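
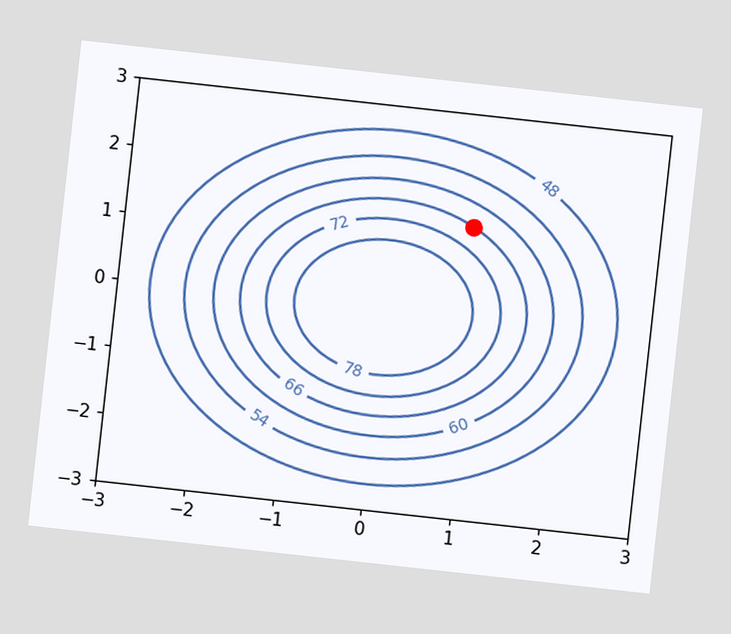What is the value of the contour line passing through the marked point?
66

The chart is tilted about 6° clockwise. The marked point sits on the contour labelled 66.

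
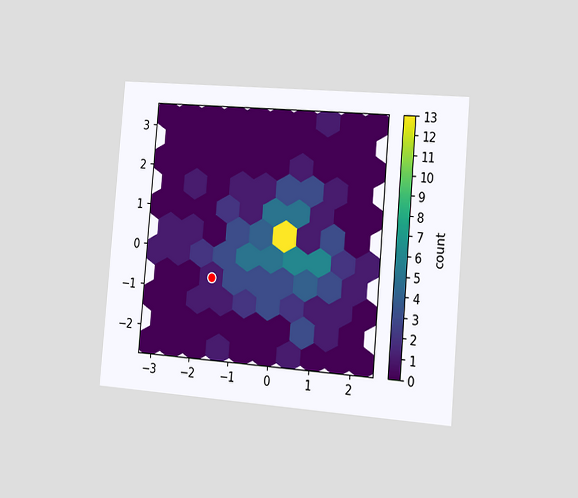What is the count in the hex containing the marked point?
The chart is tilted about 5° clockwise and viewed slightly from the right. The marked hex reads 1 on the colorbar.

1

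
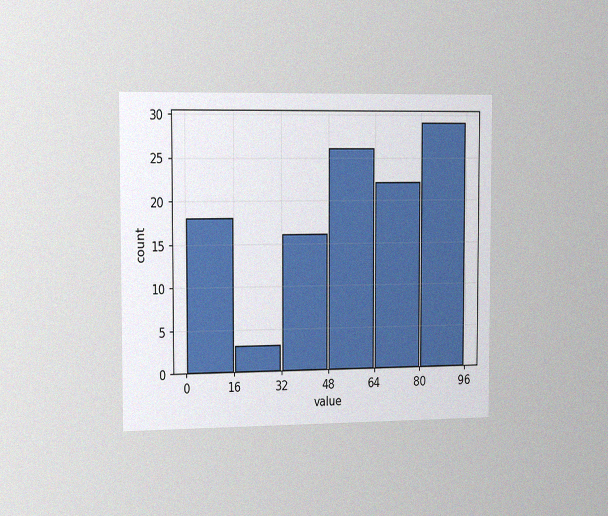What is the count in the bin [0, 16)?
18

The chart is viewed slightly from the left, with some photo noise. The [0, 16) bin has height 18.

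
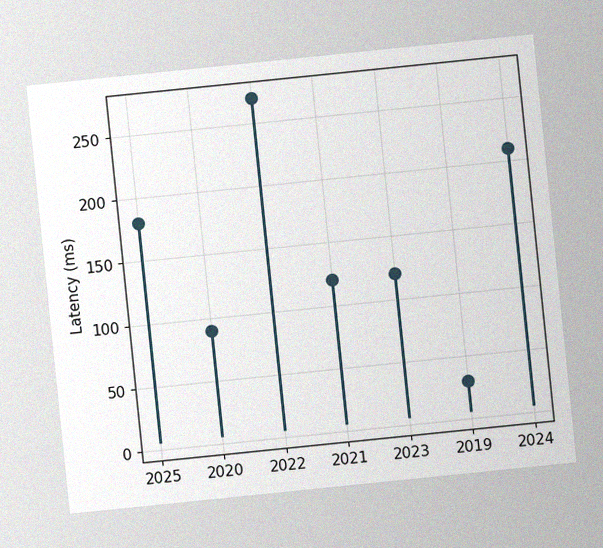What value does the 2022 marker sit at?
270ms

The chart is tilted about 6° counter-clockwise, with some photo noise. The 2022 marker sits at 270ms.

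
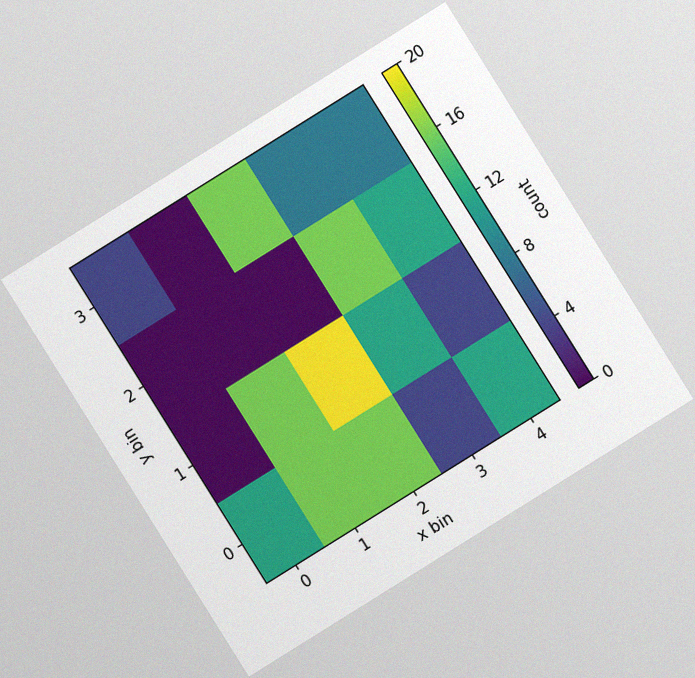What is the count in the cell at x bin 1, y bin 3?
0

The chart is tilted about 32° counter-clockwise, with some photo noise. Matching the cell (1, 3) against the colorbar gives 0.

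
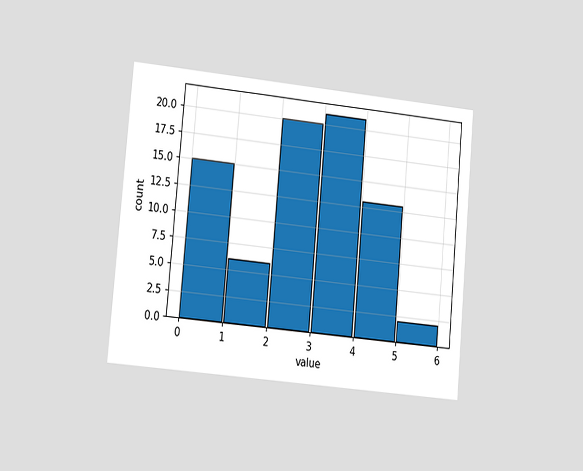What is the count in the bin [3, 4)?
The chart is tilted about 5° clockwise and viewed slightly from the left. The [3, 4) bin has height 21.

21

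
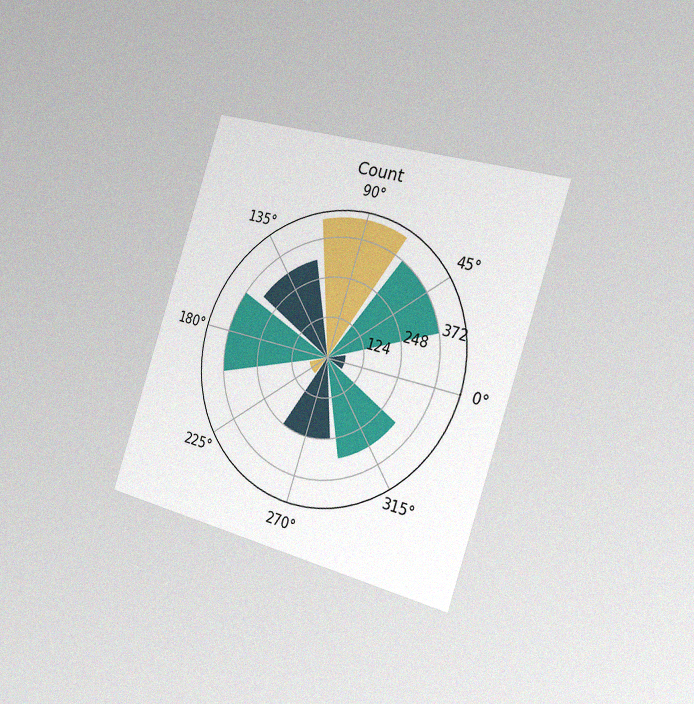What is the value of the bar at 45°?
The chart is tilted about 18° clockwise and viewed slightly from the right, with some photo noise. The bar at 45° reaches 372 on the radial axis.

372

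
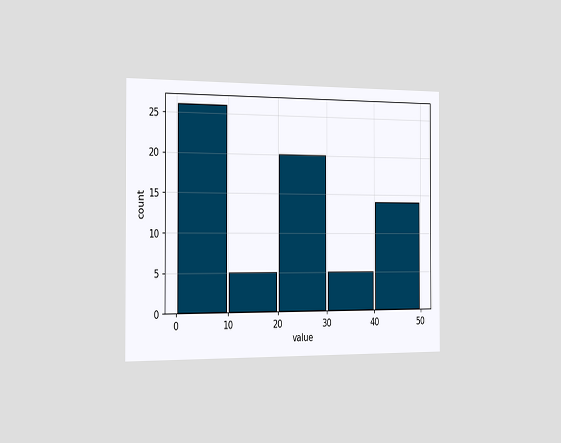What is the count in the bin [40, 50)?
The chart is viewed slightly from the left. The [40, 50) bin has height 14.

14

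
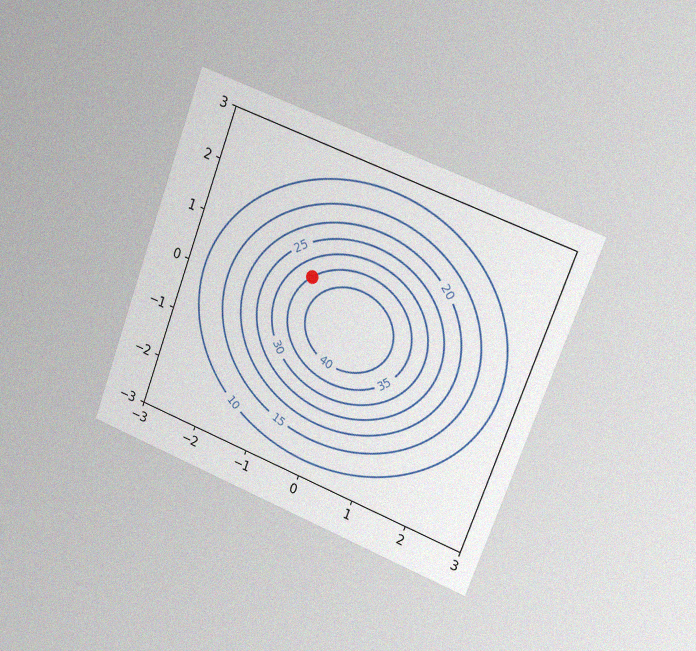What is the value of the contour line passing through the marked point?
The chart is tilted about 20° clockwise and viewed slightly from the right, with some photo noise. The marked point sits on the contour labelled 35.

35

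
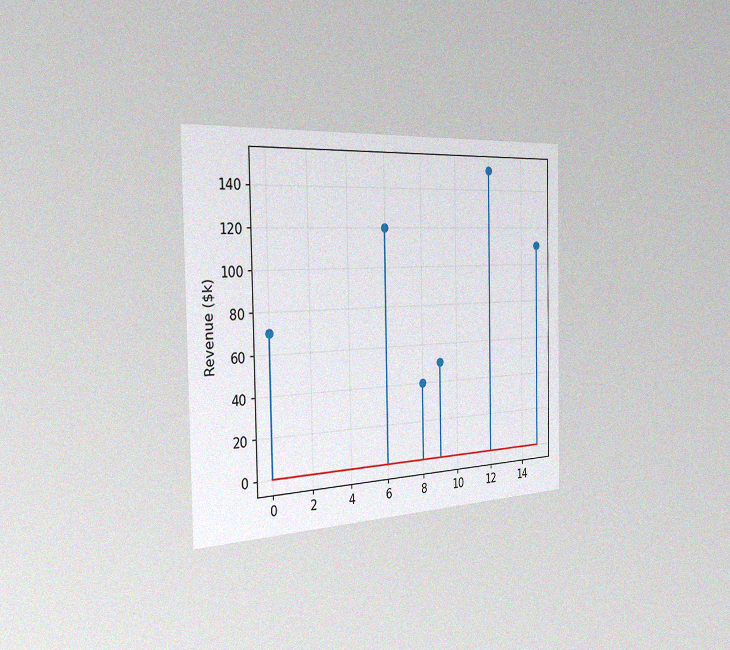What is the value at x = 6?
$120k

The chart is viewed slightly from the left, with some photo noise. The stem at x=6 reaches $120k.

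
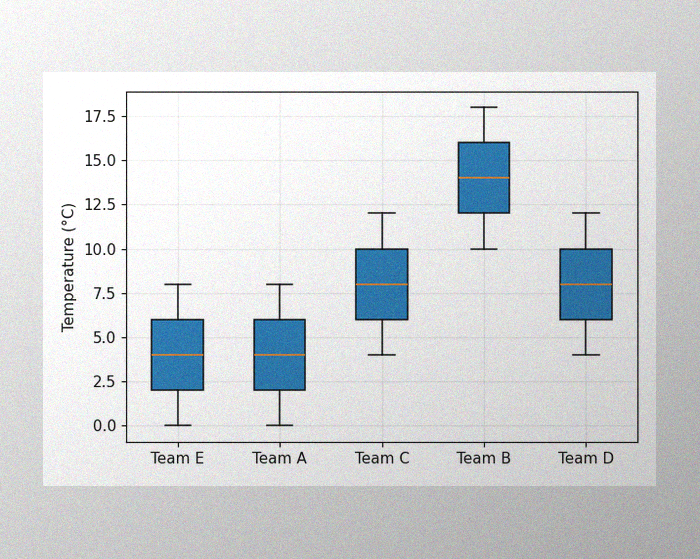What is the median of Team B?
The image has some photo noise and uneven lighting. The median line in the Team B box sits at 14°C.

14°C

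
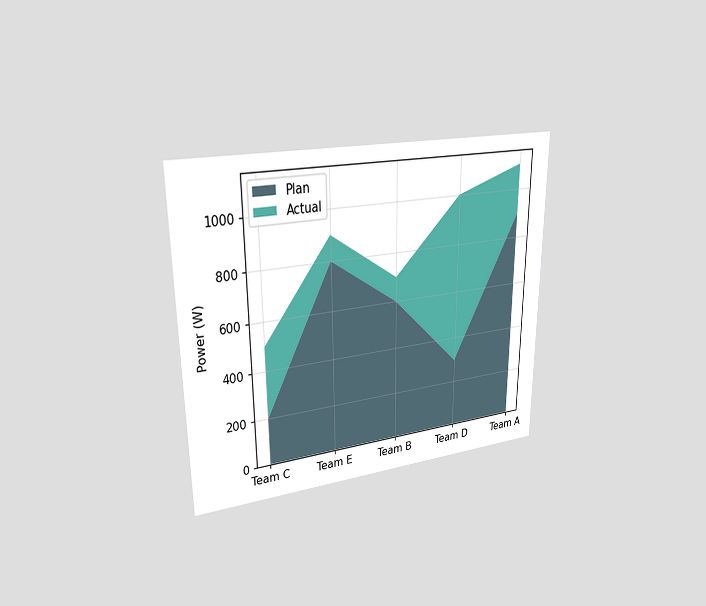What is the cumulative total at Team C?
500W

The chart is viewed at a slight angle. The stacked total at Team C reaches 500W.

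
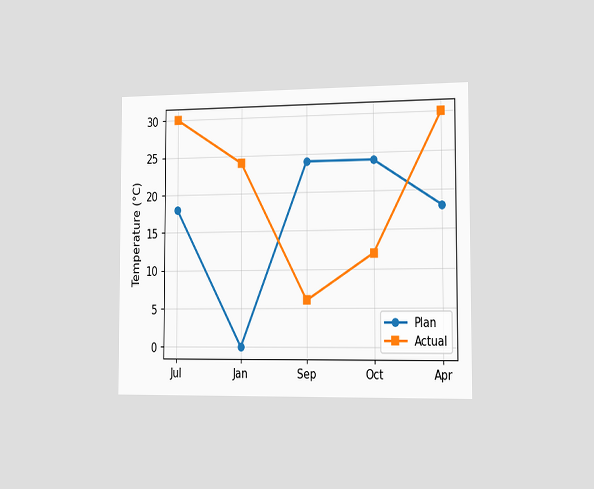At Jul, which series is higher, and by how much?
The chart is viewed slightly from the right. At Jul, Actual sits above the other line by 12°C.

Actual, by 12°C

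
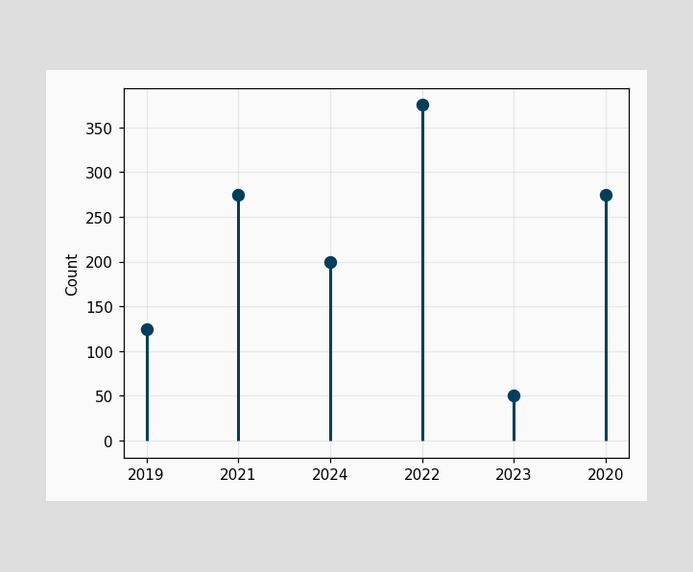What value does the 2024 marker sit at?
The 2024 marker sits at 200.

200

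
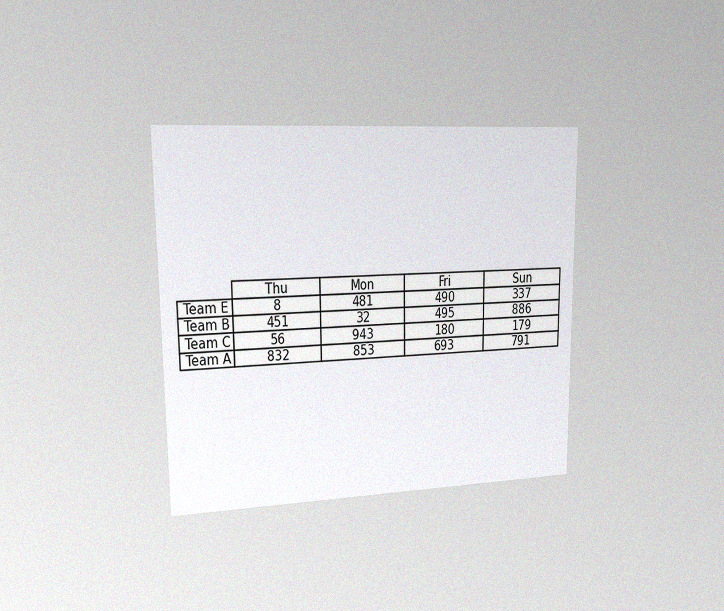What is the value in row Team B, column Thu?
The chart is viewed slightly from the left, with some photo noise. The (Team B, Thu) cell reads 451.

451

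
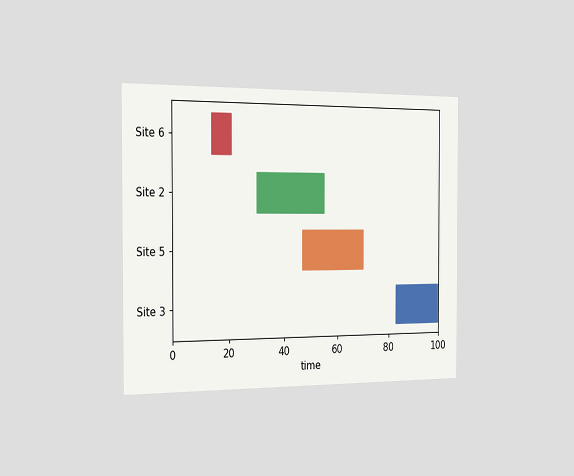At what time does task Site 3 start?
The chart is viewed slightly from the left. The Site 3 bar begins at t=83.

83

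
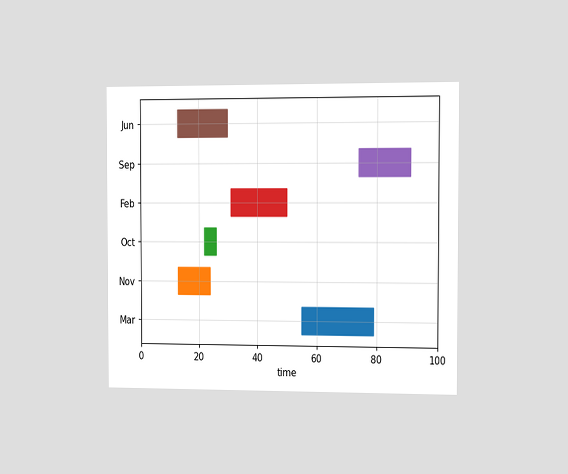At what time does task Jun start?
13

The chart is viewed slightly from the right. The Jun bar begins at t=13.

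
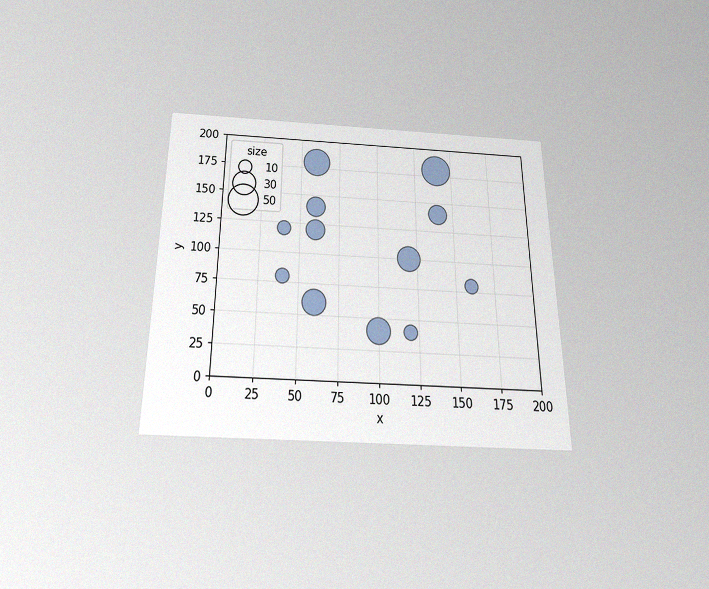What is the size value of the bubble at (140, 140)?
The chart is viewed slightly from below, with some photo noise. Matching the bubble at (140, 140) against the size legend gives 20.

20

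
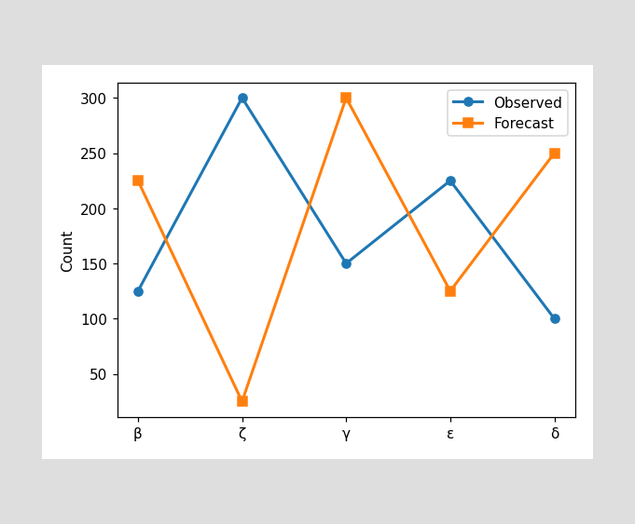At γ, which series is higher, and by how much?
At γ, Forecast sits above the other line by 150.

Forecast, by 150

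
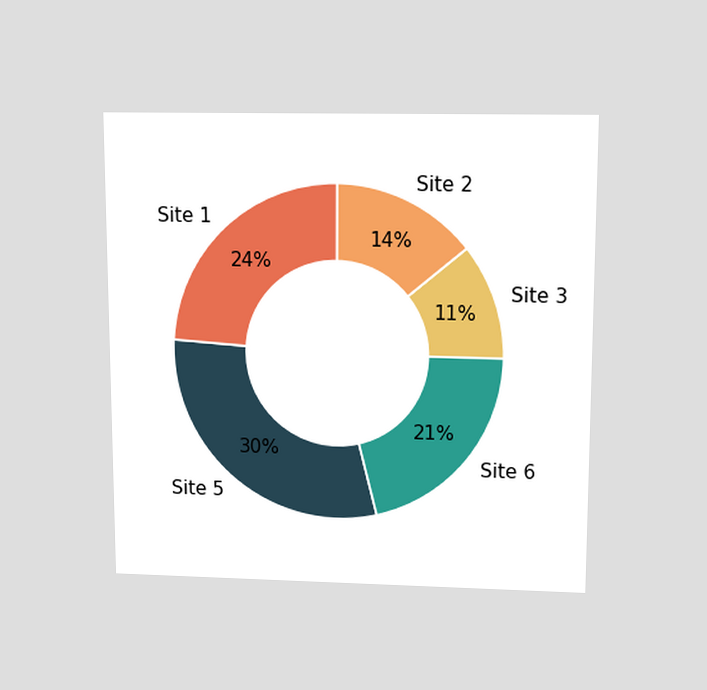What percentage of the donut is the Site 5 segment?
The chart is viewed slightly from above. The Site 5 segment takes up 30% of the ring.

30%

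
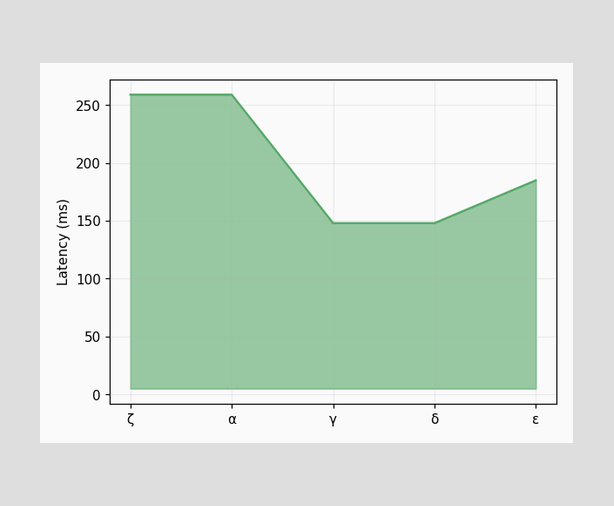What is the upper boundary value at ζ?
259ms

At ζ the upper boundary is at 259ms.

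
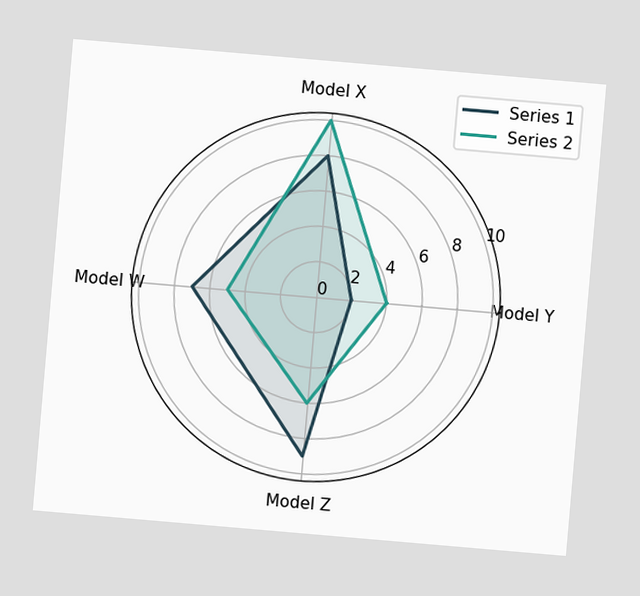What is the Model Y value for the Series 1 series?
The chart is tilted about 5° clockwise. On the Model Y axis, Series 1 reaches 2.

2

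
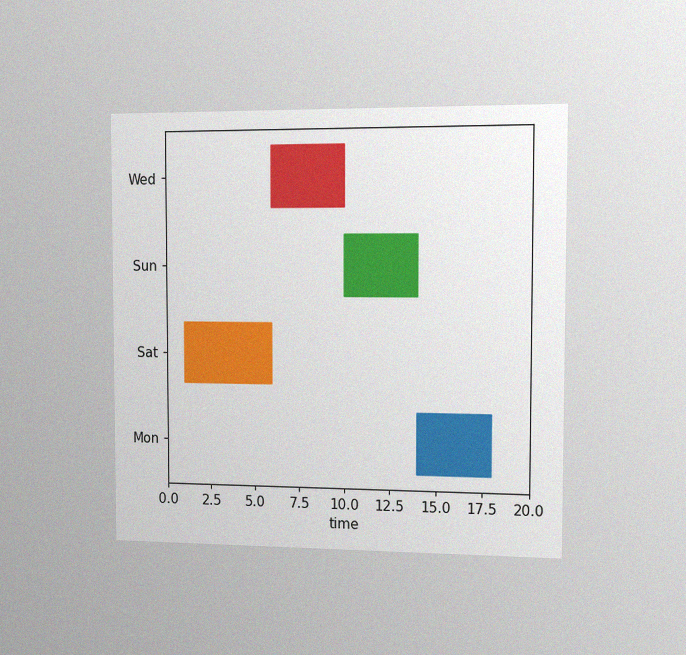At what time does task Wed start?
6

The chart is viewed slightly from the right, with some photo noise. The Wed bar begins at t=6.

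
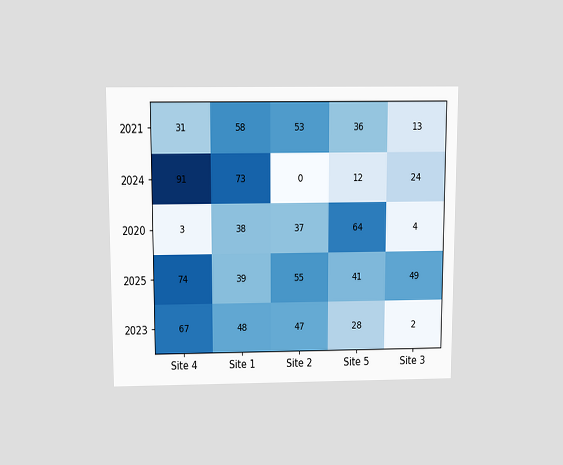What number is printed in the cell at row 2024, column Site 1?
73

The chart is viewed slightly from above. The (2024, Site 1) cell reads 73.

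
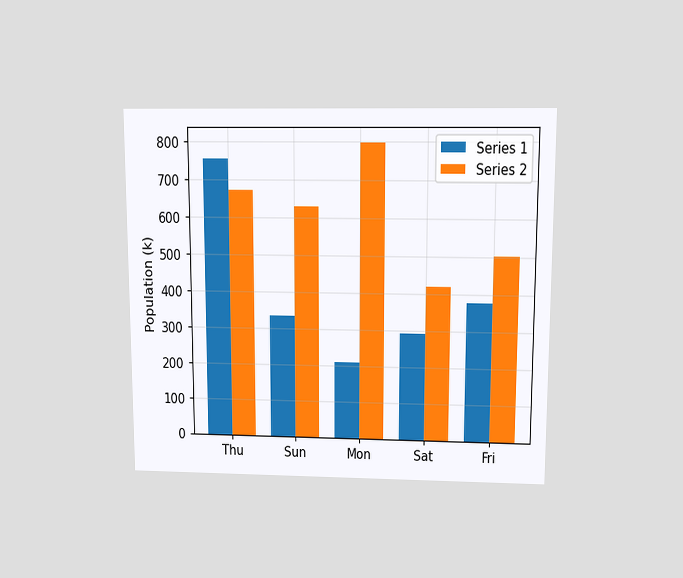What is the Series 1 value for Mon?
The chart is viewed slightly from above. The Series 1 bar at Mon reaches 210k on the y-axis.

210k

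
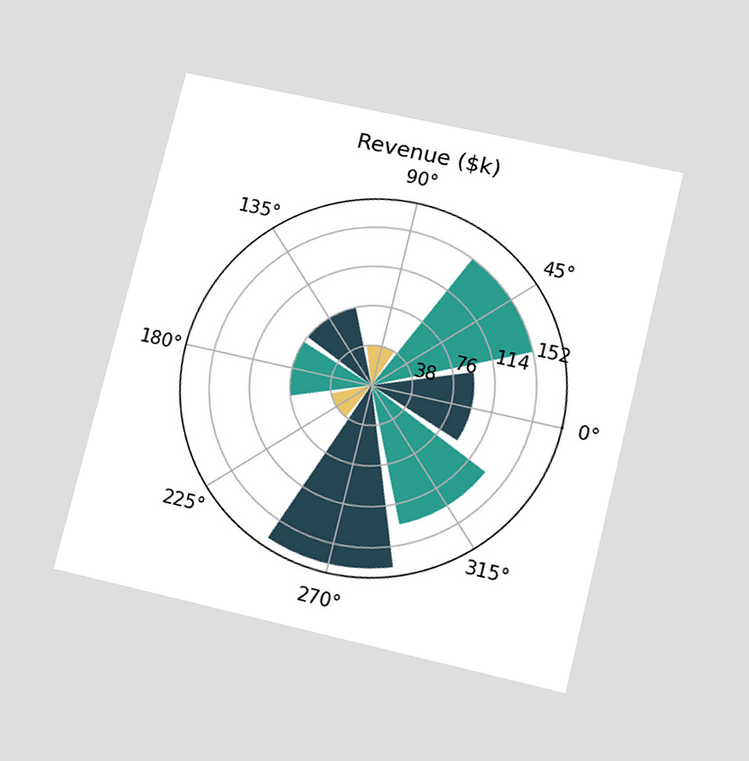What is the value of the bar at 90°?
The chart is tilted about 14° clockwise and viewed slightly from below. The bar at 90° reaches $38k on the radial axis.

$38k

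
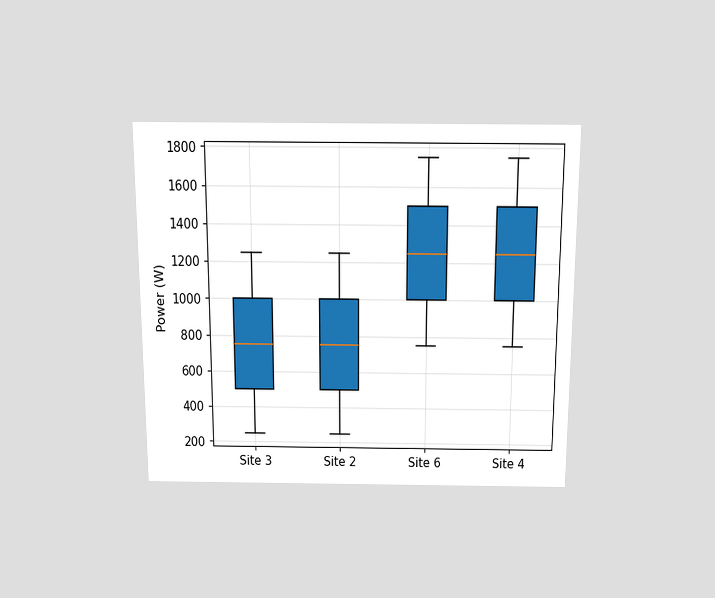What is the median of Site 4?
1250W

The chart is viewed slightly from above. The median line in the Site 4 box sits at 1250W.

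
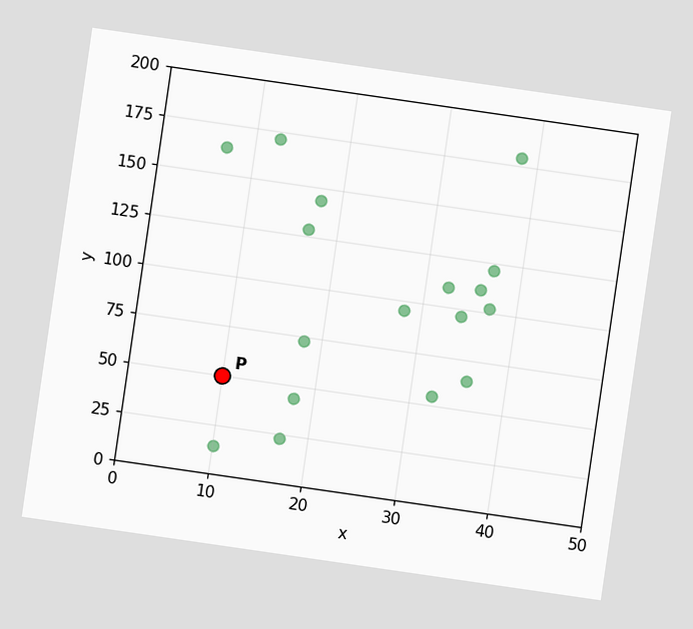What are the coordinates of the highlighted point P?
(10, 50)

The chart is tilted about 8° clockwise. Following the gridlines from P to each axis, P sits at (10, 50).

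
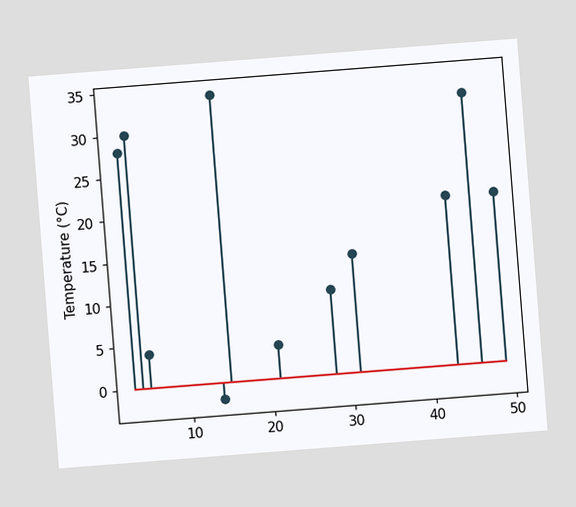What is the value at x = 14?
-2°C

The chart is tilted about 4° counter-clockwise. The stem at x=14 reaches -2°C.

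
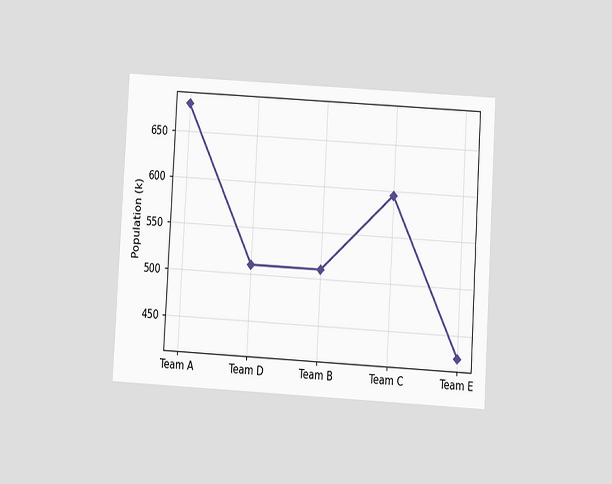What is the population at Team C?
The chart is tilted about 3° clockwise and viewed at a slight angle. At Team C, the line is at 595k.

595k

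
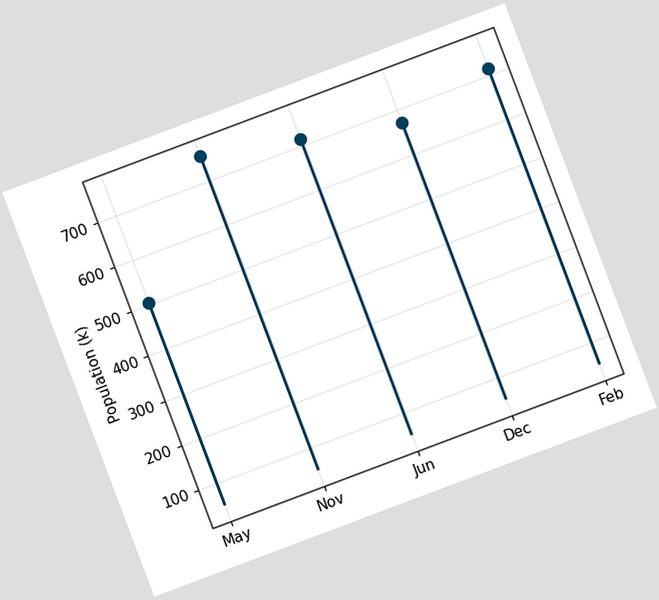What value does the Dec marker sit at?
The chart is tilted about 21° counter-clockwise. The Dec marker sits at 672k.

672k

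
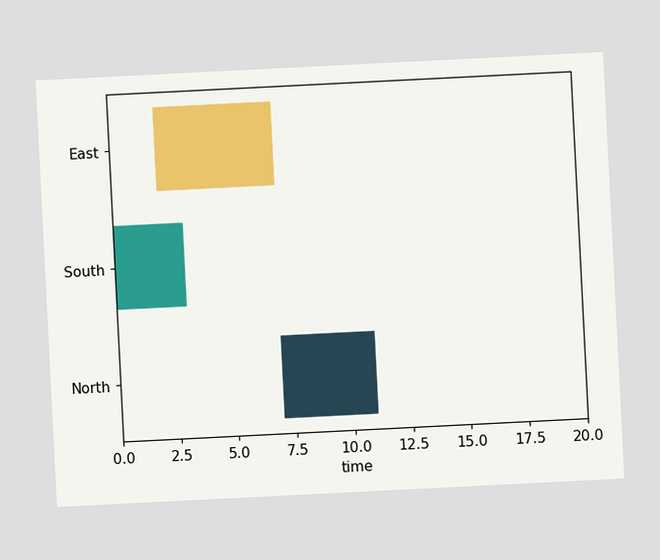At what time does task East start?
The chart is tilted about 3° counter-clockwise. The East bar begins at t=2.

2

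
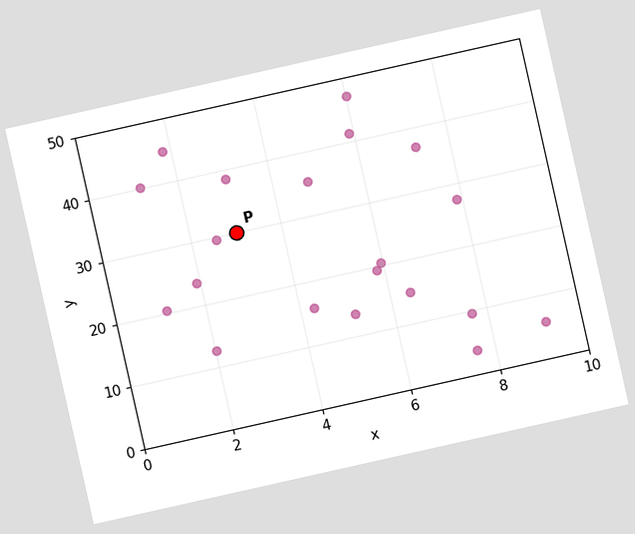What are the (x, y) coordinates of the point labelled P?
The chart is tilted about 13° counter-clockwise. Following the gridlines from P to each axis, P sits at (3, 30).

(3, 30)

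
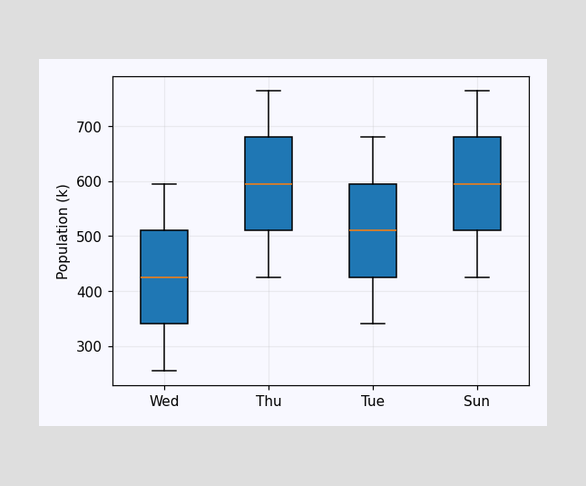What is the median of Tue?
510k

The median line in the Tue box sits at 510k.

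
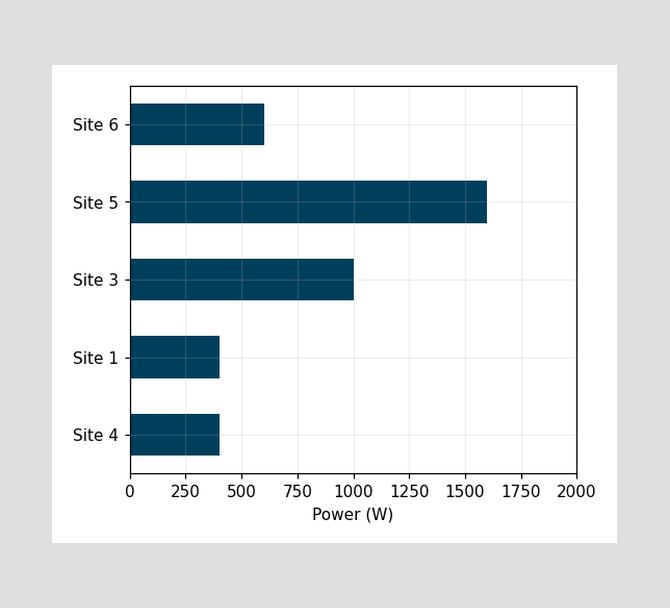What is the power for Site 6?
600W

Reading along the chart's x-axis, the Site 6 bar reaches 600W.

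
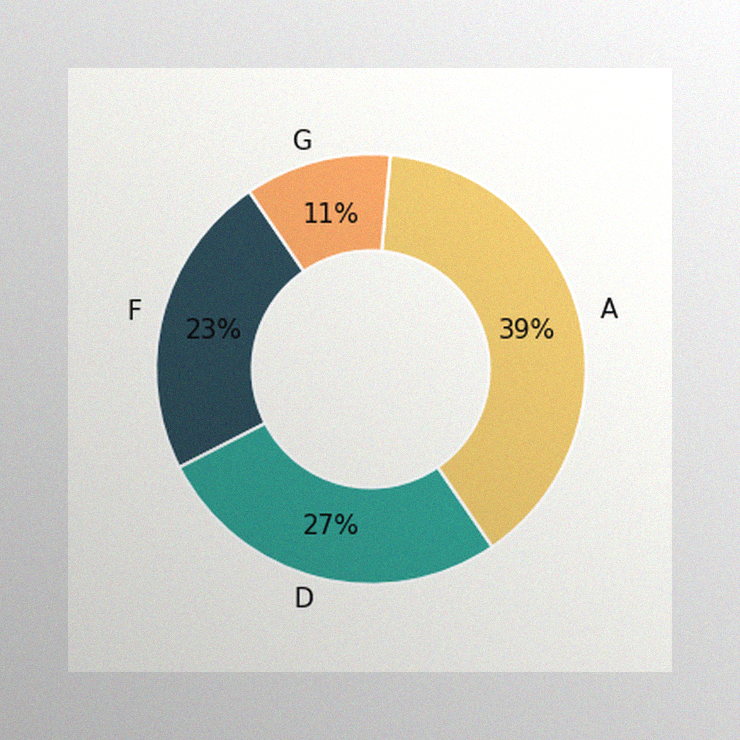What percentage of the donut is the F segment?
The image has some photo noise and uneven lighting. The F segment takes up 23% of the ring.

23%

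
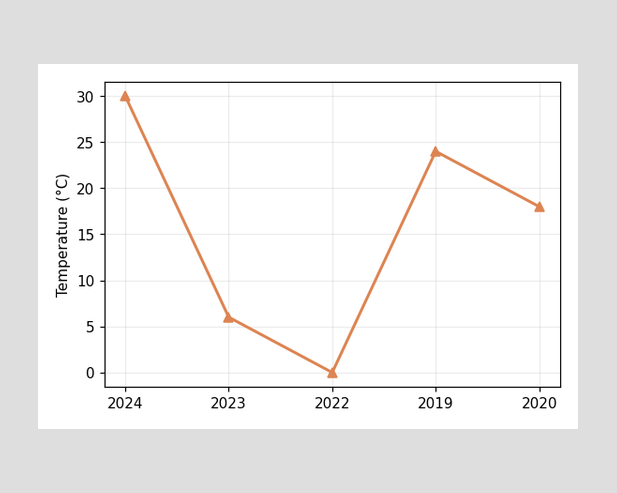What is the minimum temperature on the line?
The lowest point is at 2022, and reading across to the y-axis gives 0°C.

0°C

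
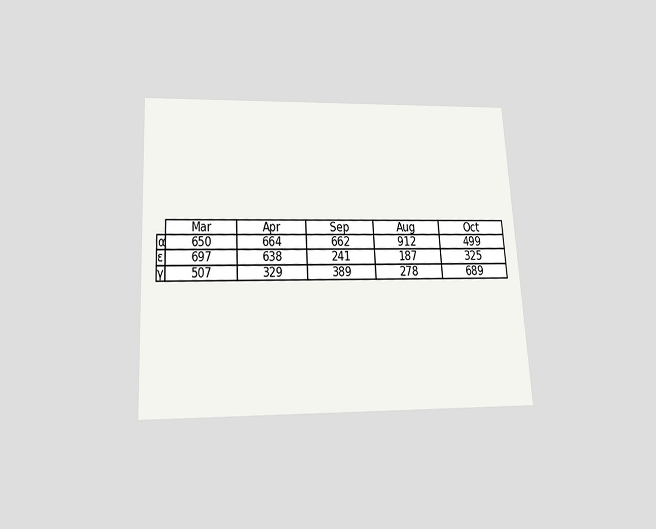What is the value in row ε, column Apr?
The chart is tilted about 3° counter-clockwise and viewed slightly from below. The (ε, Apr) cell reads 638.

638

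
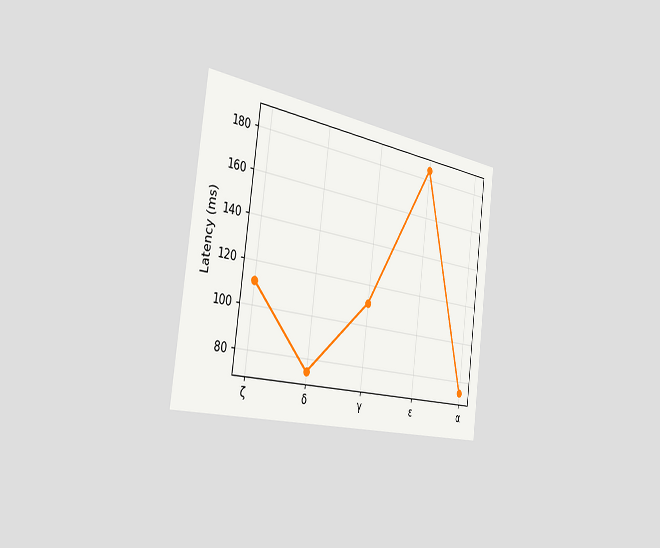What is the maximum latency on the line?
185ms

The chart is tilted about 7° clockwise and viewed slightly from the left. The highest point is at ε, and reading across to the y-axis gives 185ms.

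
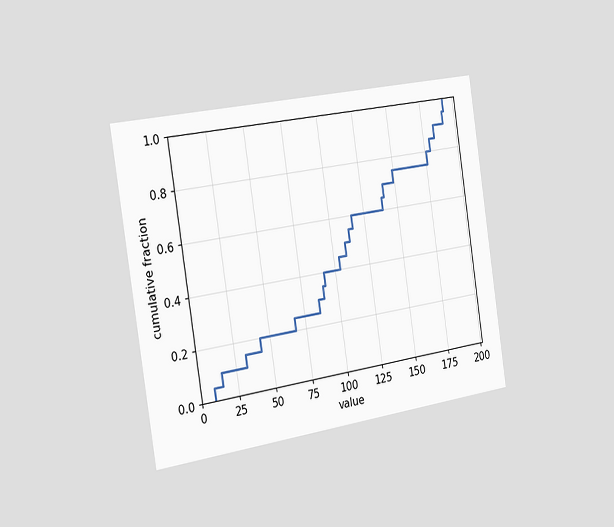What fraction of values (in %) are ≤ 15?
10%

The chart is tilted about 9° counter-clockwise and viewed slightly from the left. At x=15 the ECDF step is at 10%.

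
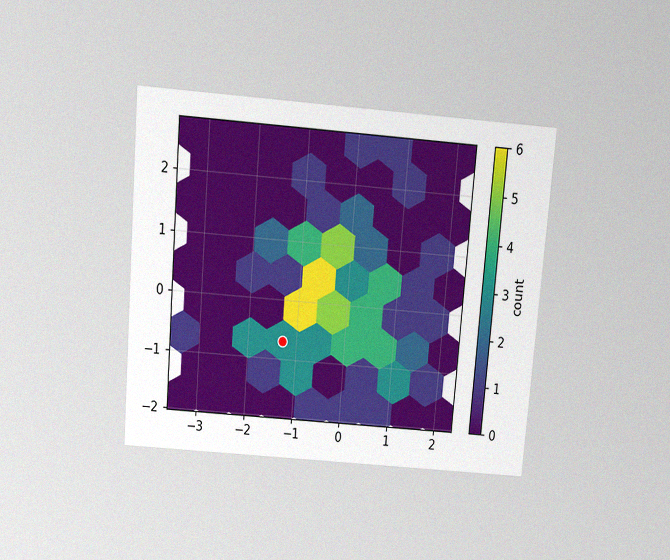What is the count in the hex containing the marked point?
3

The chart is tilted about 5° clockwise and viewed slightly from above, with some photo noise. The marked hex reads 3 on the colorbar.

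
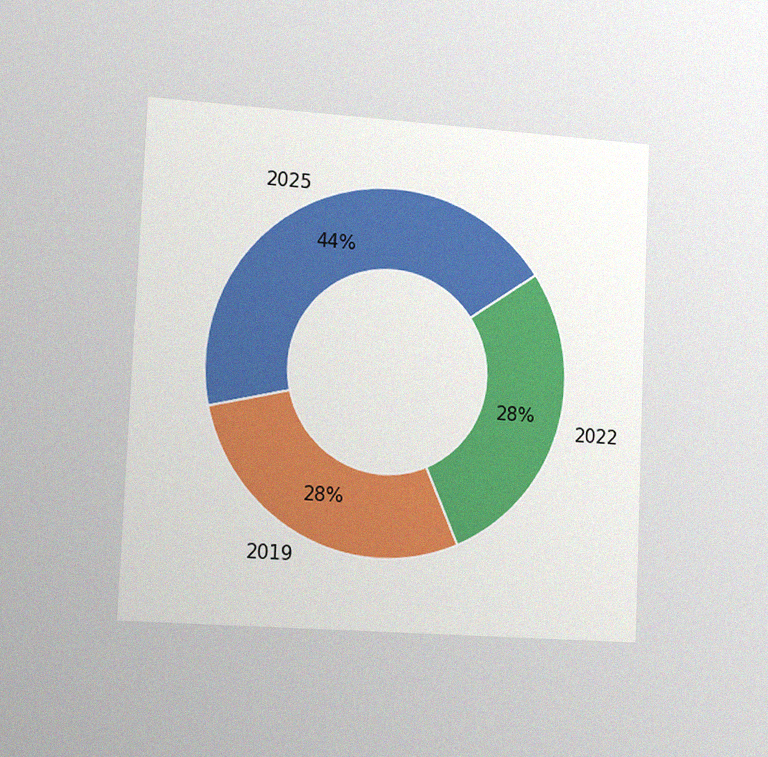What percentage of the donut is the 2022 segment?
The chart is tilted about 3° clockwise and viewed slightly from the left, with some photo noise. The 2022 segment takes up 28% of the ring.

28%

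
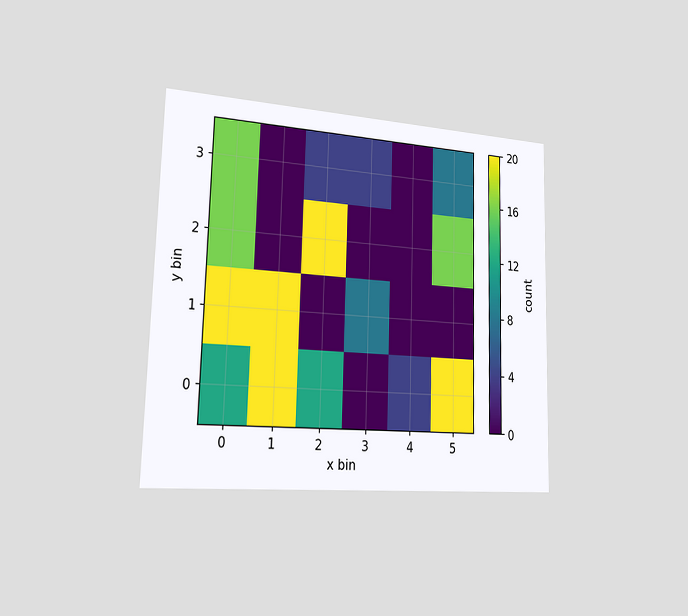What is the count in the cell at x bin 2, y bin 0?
12

The chart is viewed slightly from the left. Matching the cell (2, 0) against the colorbar gives 12.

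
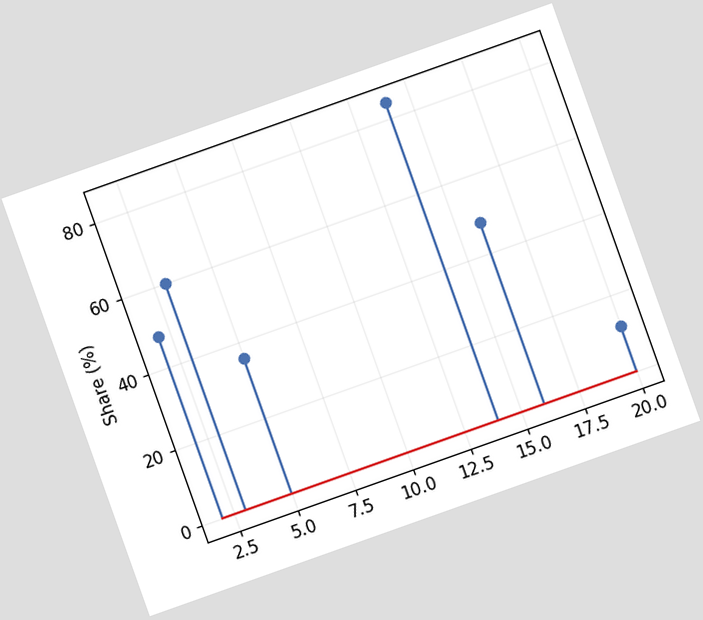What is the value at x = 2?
The chart is tilted about 20° counter-clockwise. The stem at x=2 reaches 48%.

48%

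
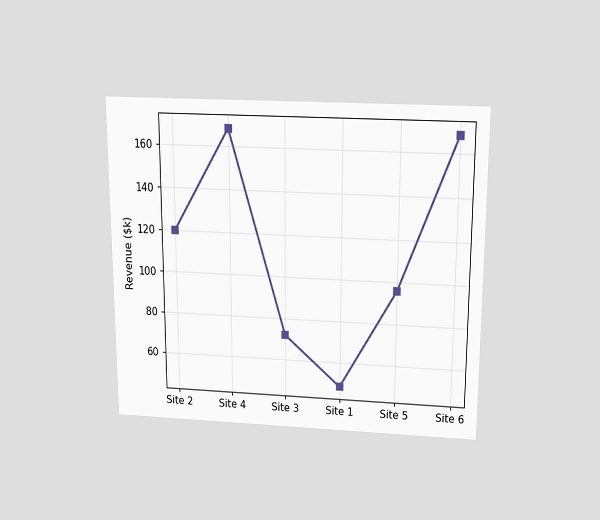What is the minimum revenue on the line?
$48k

The chart is viewed slightly from above. The lowest point is at Site 1, and reading across to the y-axis gives $48k.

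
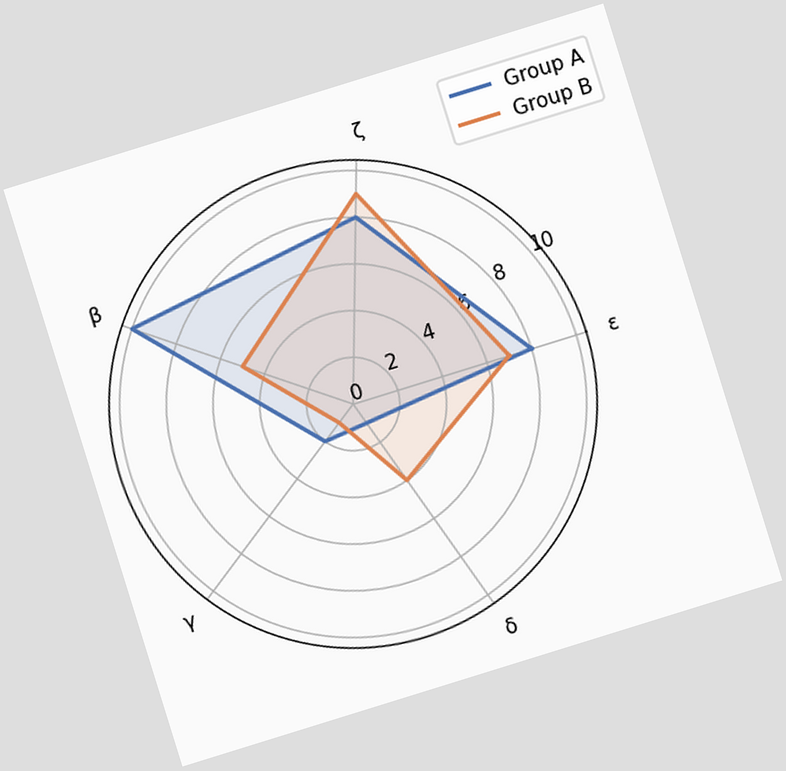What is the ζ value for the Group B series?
9

The chart is tilted about 17° counter-clockwise. On the ζ axis, Group B reaches 9.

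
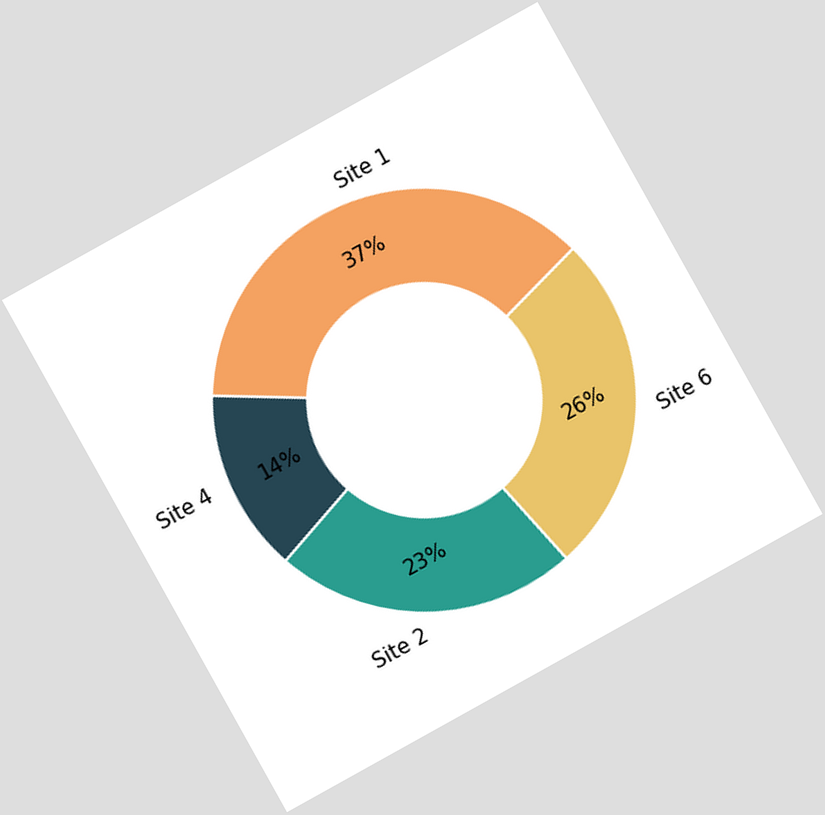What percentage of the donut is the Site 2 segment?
23%

The chart is tilted about 29° counter-clockwise. The Site 2 segment takes up 23% of the ring.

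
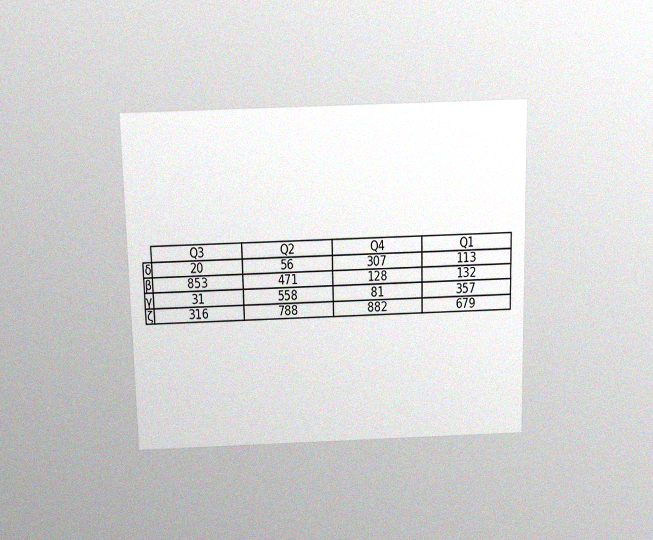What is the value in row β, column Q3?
853

The chart is viewed slightly from above, with some photo noise. The (β, Q3) cell reads 853.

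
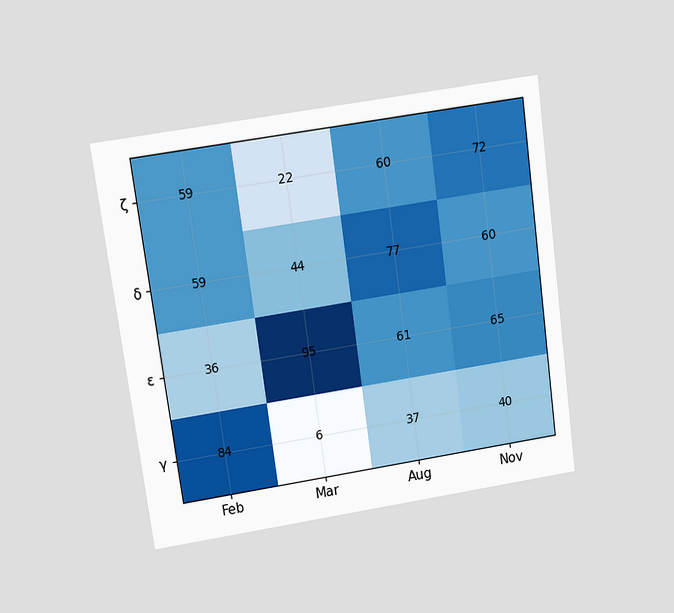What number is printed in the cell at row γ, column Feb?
84

The chart is tilted about 8° counter-clockwise and viewed slightly from above. The (γ, Feb) cell reads 84.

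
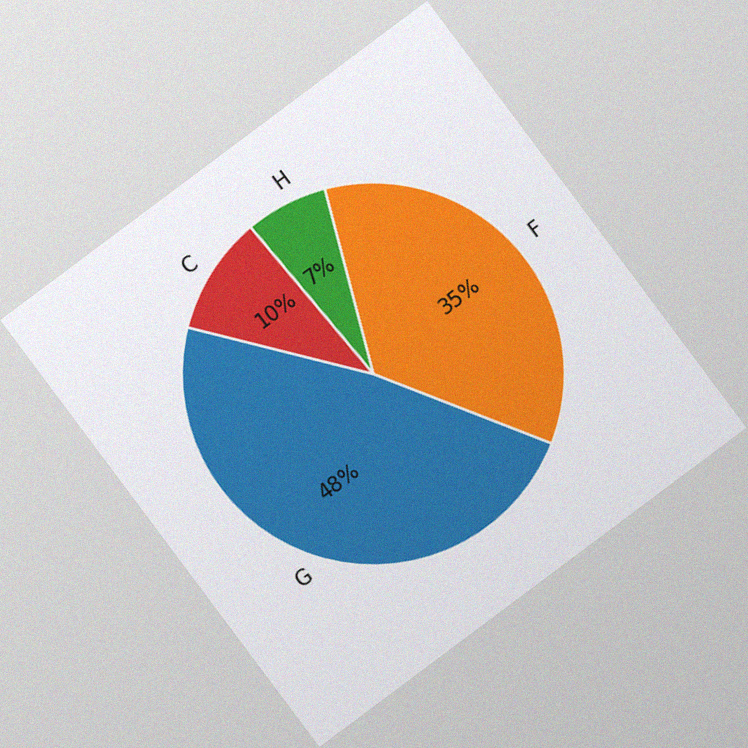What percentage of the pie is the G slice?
48%

The chart is tilted about 37° counter-clockwise, with some photo noise. The G slice takes up 48% of the pie.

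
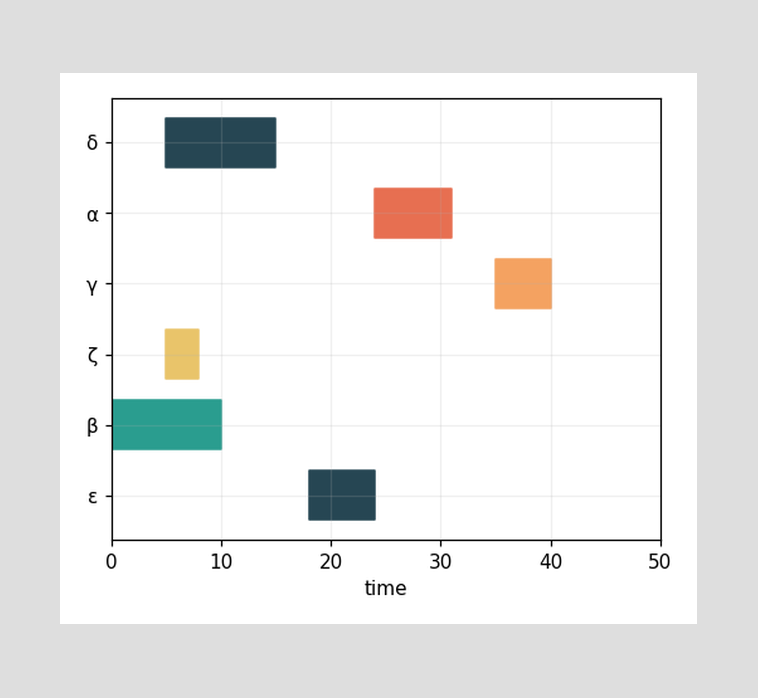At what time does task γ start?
35

The γ bar begins at t=35.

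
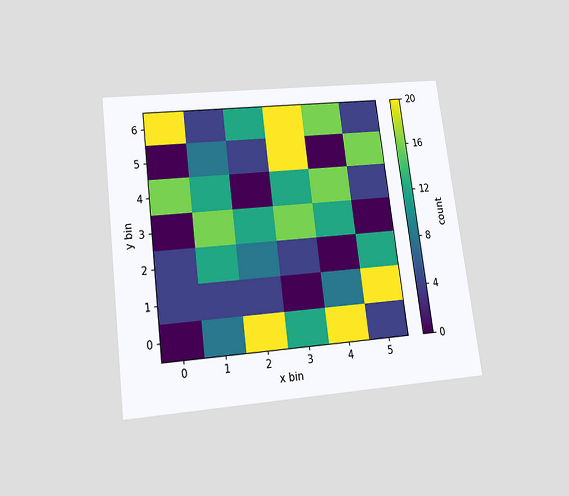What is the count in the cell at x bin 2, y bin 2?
The chart is tilted about 7° counter-clockwise and viewed slightly from below. Matching the cell (2, 2) against the colorbar gives 8.

8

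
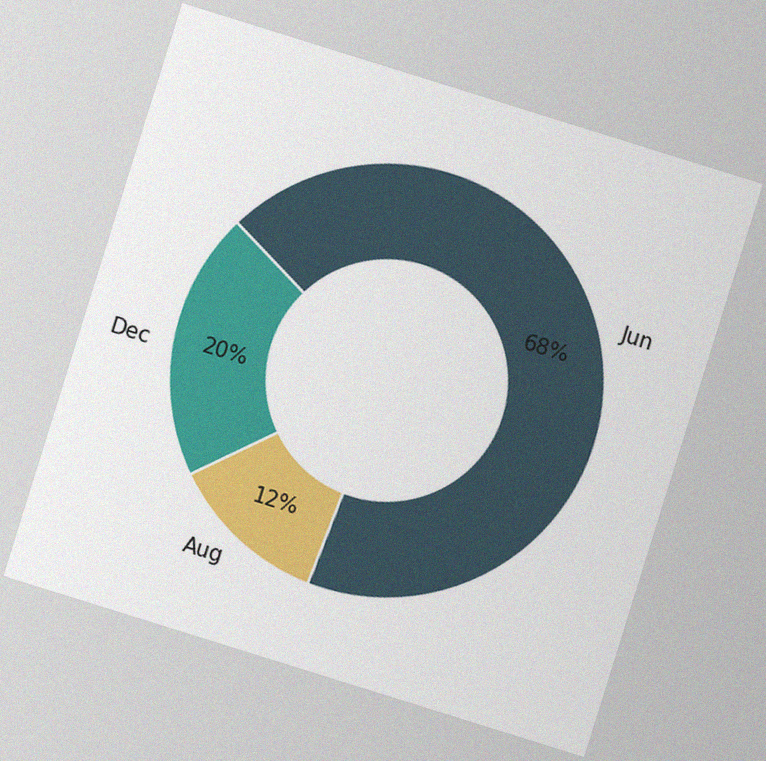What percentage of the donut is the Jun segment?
The chart is tilted about 17° clockwise, with some photo noise. The Jun segment takes up 68% of the ring.

68%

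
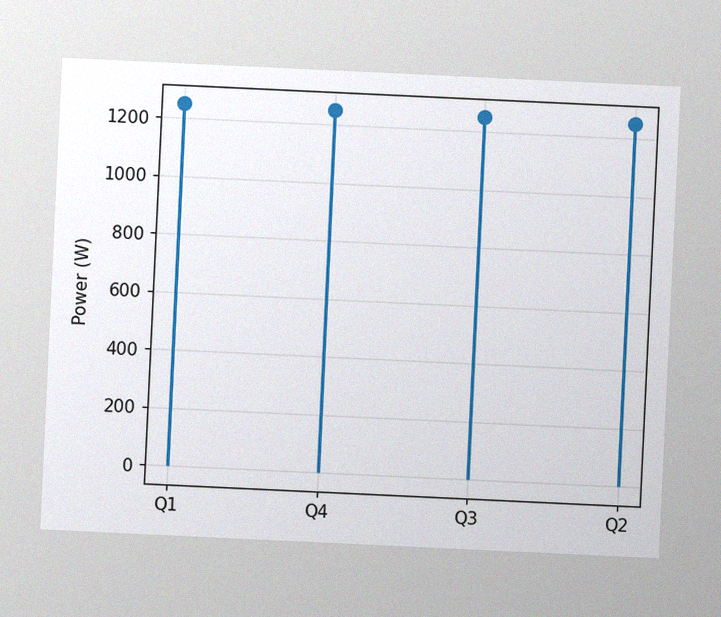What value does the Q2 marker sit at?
1250W

The chart is tilted about 3° clockwise, with some photo noise. The Q2 marker sits at 1250W.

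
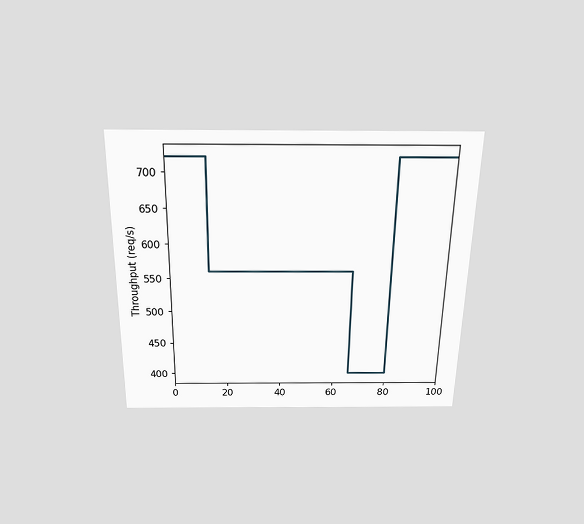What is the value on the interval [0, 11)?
720req/s

The chart is viewed slightly from above. On [0, 11) the step sits at 720req/s.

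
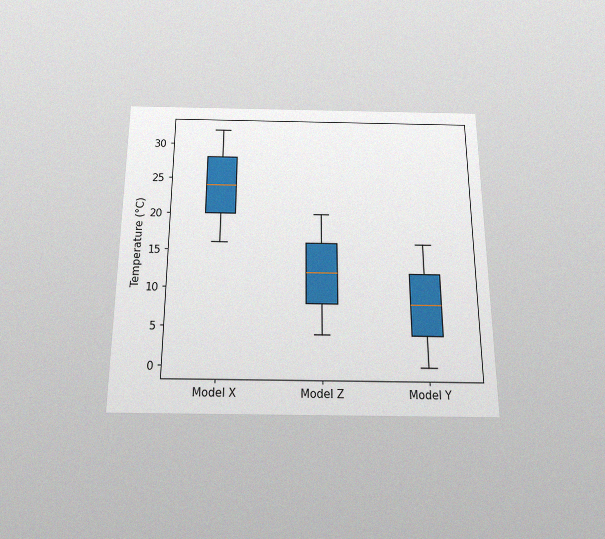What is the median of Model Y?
8°C

The chart is viewed slightly from below, with some photo noise. The median line in the Model Y box sits at 8°C.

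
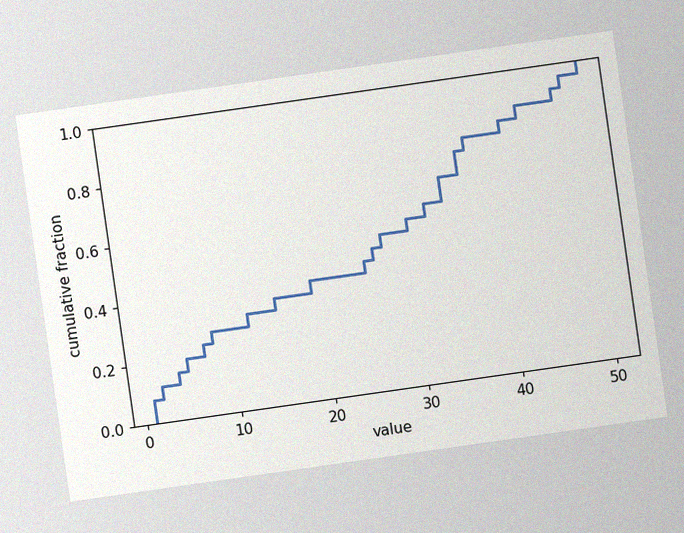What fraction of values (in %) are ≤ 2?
The chart is tilted about 8° counter-clockwise, with some photo noise. At x=2 the ECDF step is at 12%.

12%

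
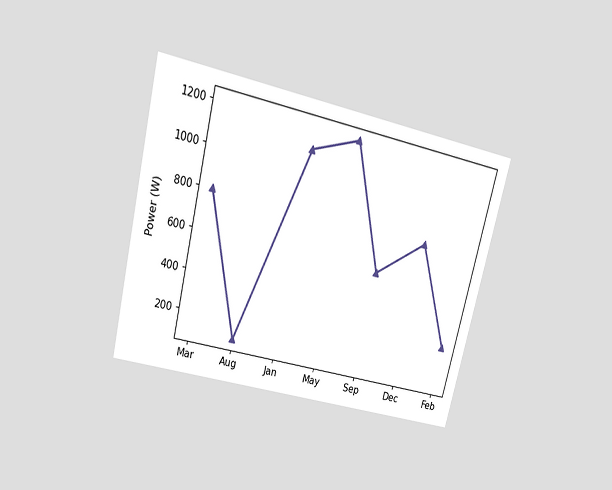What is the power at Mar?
800W

The chart is tilted about 14° clockwise and viewed slightly from above. At Mar, the line is at 800W.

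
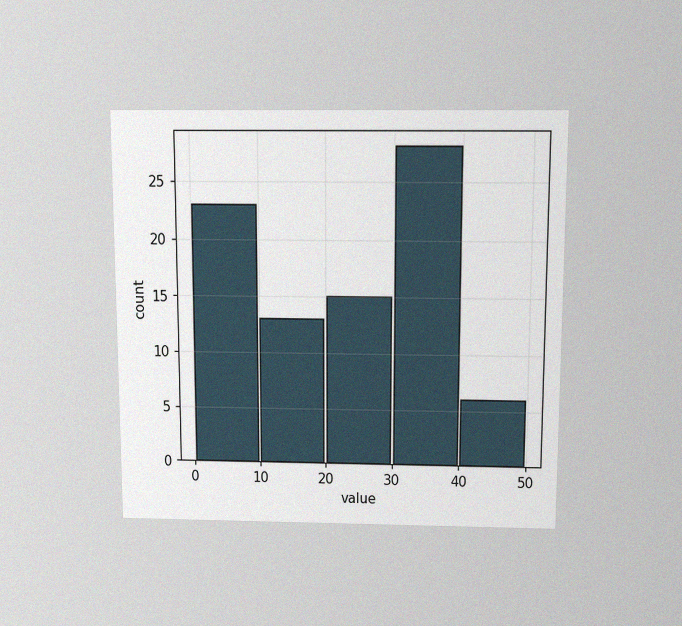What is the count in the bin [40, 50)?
The chart is viewed slightly from above, with some photo noise. The [40, 50) bin has height 6.

6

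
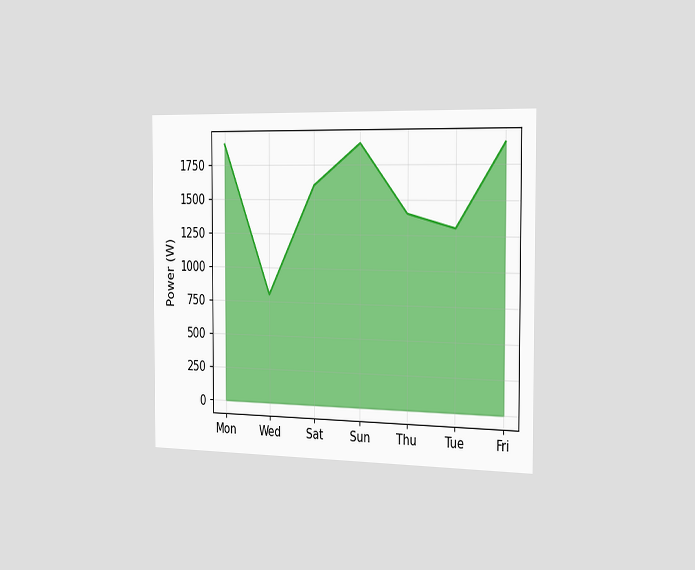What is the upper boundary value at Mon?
1900W

The chart is viewed slightly from the right. At Mon the upper boundary is at 1900W.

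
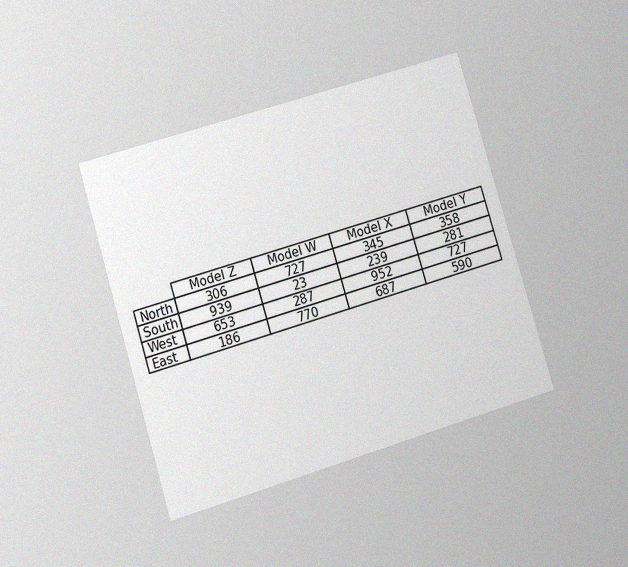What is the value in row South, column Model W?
The chart is tilted about 17° counter-clockwise and viewed at a slight angle, with some photo noise. The (South, Model W) cell reads 23.

23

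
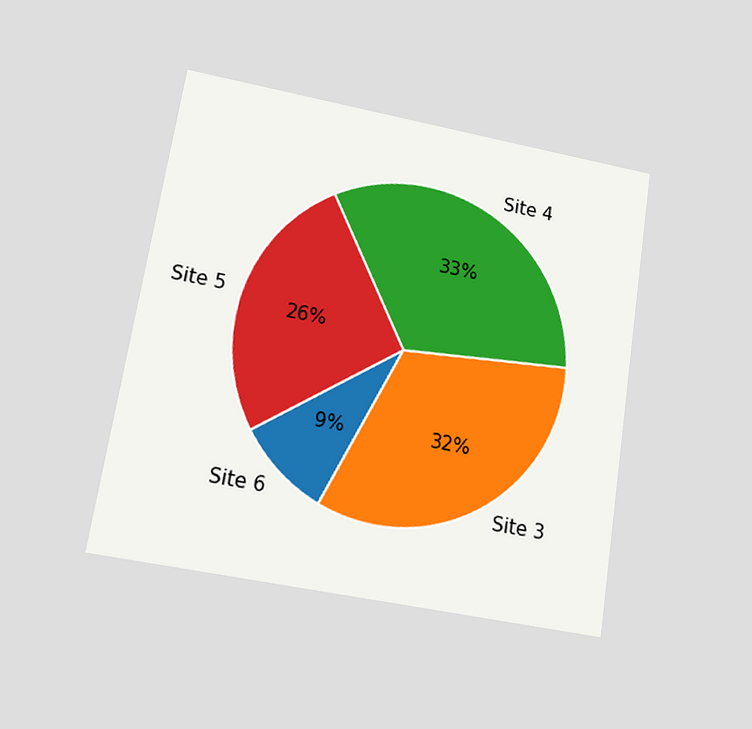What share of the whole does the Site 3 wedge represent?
The chart is tilted about 9° clockwise and viewed at a slight angle. The Site 3 slice takes up 32% of the pie.

32%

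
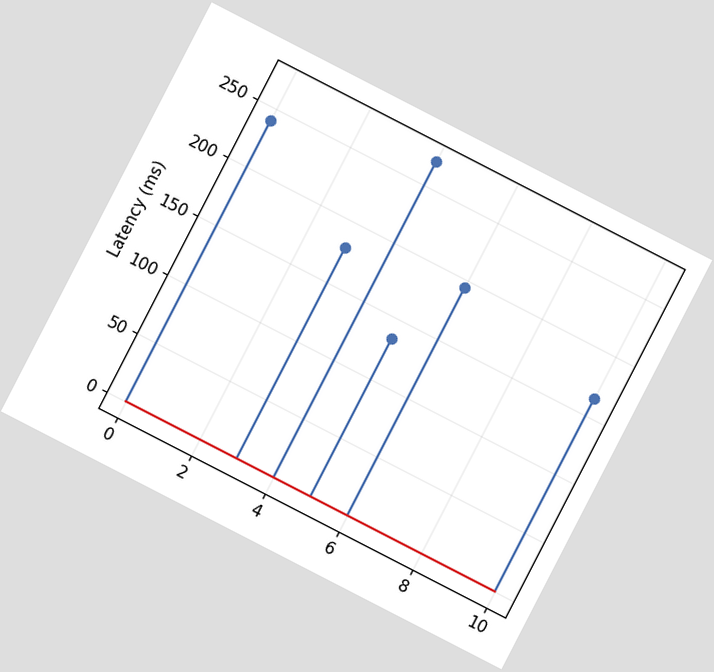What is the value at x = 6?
The chart is tilted about 27° clockwise. The stem at x=6 reaches 195ms.

195ms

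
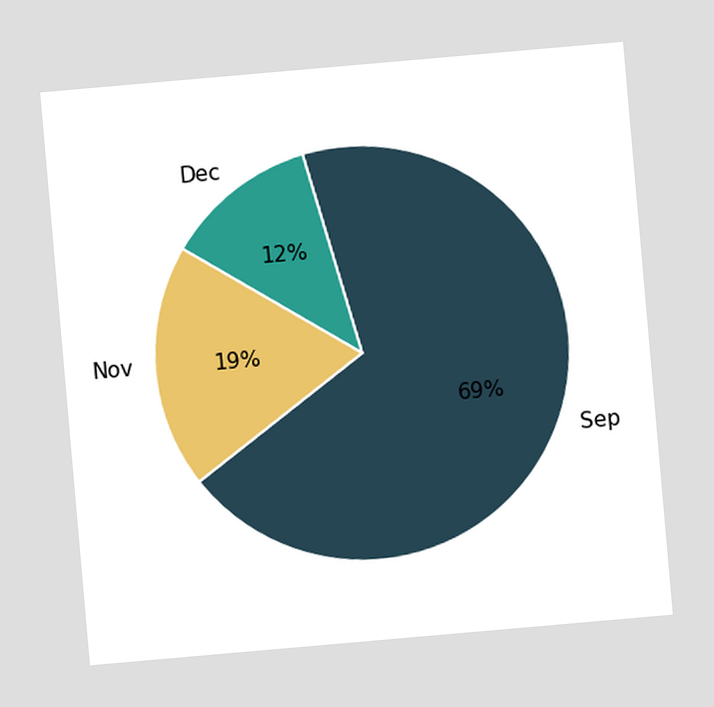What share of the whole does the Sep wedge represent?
69%

The chart is tilted about 5° counter-clockwise. The Sep slice takes up 69% of the pie.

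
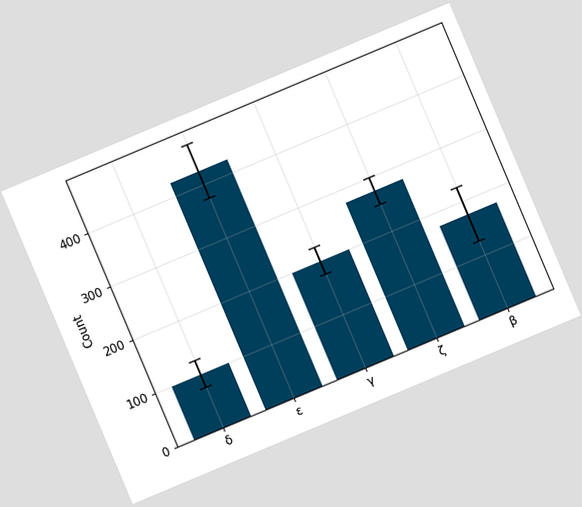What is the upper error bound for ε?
475

The chart is tilted about 23° counter-clockwise. The ε bar's upper whisker reaches 475.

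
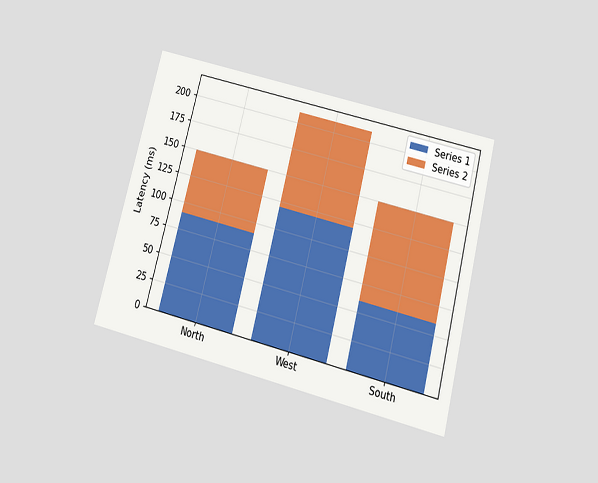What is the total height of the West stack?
210ms

The chart is tilted about 14° clockwise and viewed slightly from below. The West stack's top reaches 210ms on the y-axis.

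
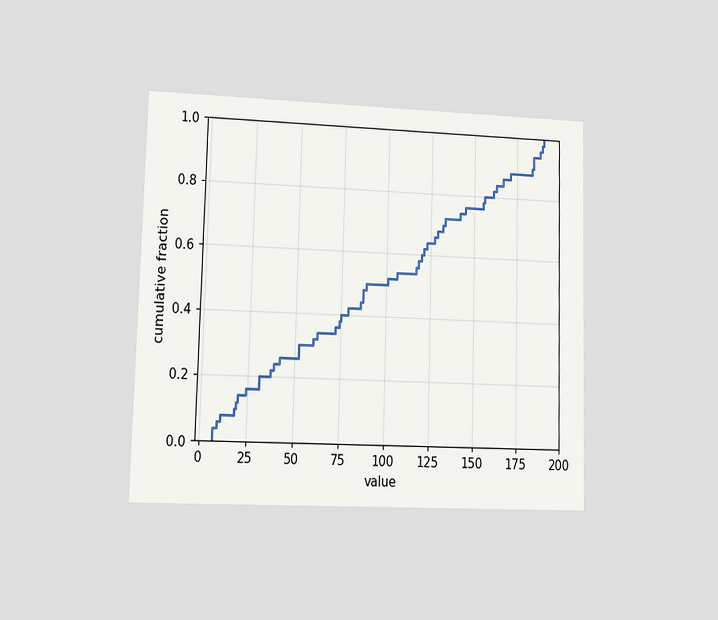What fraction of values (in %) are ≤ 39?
The chart is viewed at a slight angle. At x=39 the ECDF step is at 24%.

24%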